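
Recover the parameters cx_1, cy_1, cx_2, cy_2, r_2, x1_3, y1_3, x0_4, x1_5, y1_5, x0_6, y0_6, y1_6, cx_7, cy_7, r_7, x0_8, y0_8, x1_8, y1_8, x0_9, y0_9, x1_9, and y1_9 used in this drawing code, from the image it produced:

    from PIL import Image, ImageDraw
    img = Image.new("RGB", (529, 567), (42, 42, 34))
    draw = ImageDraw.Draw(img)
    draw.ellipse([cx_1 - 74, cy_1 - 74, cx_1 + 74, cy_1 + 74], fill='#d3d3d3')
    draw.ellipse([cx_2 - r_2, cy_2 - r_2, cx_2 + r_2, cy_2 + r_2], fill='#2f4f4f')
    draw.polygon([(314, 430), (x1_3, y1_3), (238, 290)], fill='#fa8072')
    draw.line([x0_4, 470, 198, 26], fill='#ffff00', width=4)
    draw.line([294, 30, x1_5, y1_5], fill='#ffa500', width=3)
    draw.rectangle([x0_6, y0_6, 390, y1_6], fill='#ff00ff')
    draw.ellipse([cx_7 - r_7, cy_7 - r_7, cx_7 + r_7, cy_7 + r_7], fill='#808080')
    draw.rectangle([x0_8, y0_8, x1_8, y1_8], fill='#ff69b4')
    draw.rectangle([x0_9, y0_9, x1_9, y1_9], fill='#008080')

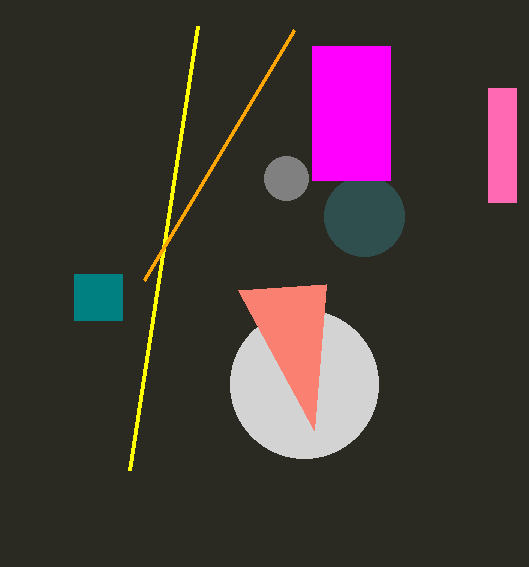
cx_1 = 304, cy_1 = 384, cx_2 = 364, cy_2 = 216, r_2 = 40, x1_3 = 326, y1_3 = 284, x0_4 = 130, x1_5 = 144, y1_5 = 280, x0_6 = 312, y0_6 = 46, y1_6 = 180, cx_7 = 286, cy_7 = 178, r_7 = 22, x0_8 = 488, y0_8 = 88, x1_8 = 516, y1_8 = 202, x0_9 = 74, y0_9 = 274, x1_9 = 122, y1_9 = 320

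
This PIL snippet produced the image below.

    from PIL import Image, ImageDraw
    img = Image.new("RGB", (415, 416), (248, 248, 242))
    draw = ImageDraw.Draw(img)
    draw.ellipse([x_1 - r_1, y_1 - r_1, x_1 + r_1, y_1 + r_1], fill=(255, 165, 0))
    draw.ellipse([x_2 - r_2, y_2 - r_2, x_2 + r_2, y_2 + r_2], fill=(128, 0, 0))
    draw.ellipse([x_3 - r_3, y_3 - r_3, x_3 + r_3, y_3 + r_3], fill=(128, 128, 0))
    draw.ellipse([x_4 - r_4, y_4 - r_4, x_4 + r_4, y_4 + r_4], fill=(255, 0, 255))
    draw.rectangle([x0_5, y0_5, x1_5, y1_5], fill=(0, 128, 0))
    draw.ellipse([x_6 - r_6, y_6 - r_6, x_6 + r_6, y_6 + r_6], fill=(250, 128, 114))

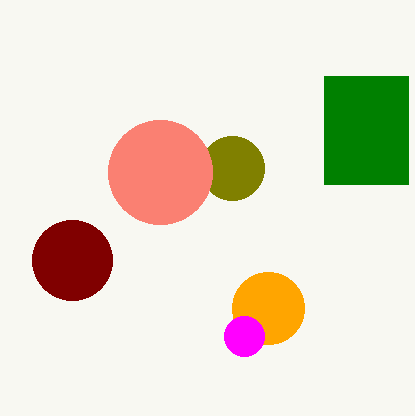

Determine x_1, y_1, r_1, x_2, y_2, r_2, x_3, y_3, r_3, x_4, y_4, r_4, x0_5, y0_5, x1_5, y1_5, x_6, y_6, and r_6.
x_1 = 268; y_1 = 308; r_1 = 36; x_2 = 72; y_2 = 260; r_2 = 40; x_3 = 232; y_3 = 168; r_3 = 32; x_4 = 244; y_4 = 336; r_4 = 20; x0_5 = 324; y0_5 = 76; x1_5 = 408; y1_5 = 184; x_6 = 160; y_6 = 172; r_6 = 52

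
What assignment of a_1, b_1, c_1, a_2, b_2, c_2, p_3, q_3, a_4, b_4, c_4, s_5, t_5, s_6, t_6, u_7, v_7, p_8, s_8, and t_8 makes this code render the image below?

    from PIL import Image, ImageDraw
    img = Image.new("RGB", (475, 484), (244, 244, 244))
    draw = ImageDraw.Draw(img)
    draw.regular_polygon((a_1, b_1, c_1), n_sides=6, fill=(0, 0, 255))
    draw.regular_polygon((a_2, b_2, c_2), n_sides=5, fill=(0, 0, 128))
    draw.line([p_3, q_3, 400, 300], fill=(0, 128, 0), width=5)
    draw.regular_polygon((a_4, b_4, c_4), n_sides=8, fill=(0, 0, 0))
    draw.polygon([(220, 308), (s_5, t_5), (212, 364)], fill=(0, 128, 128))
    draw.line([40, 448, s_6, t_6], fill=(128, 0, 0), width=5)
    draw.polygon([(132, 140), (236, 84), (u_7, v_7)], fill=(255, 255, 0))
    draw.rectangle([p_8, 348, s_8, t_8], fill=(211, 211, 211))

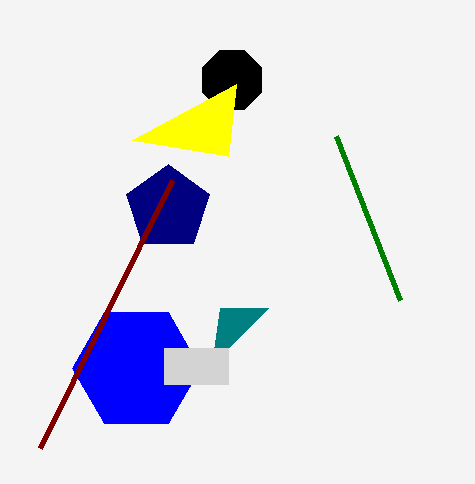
a_1 = 136, b_1 = 368, c_1 = 64, a_2 = 168, b_2 = 208, c_2 = 44, p_3 = 336, q_3 = 136, a_4 = 232, b_4 = 80, c_4 = 32, s_5 = 268, t_5 = 308, s_6 = 172, t_6 = 180, u_7 = 228, v_7 = 156, p_8 = 164, s_8 = 228, t_8 = 384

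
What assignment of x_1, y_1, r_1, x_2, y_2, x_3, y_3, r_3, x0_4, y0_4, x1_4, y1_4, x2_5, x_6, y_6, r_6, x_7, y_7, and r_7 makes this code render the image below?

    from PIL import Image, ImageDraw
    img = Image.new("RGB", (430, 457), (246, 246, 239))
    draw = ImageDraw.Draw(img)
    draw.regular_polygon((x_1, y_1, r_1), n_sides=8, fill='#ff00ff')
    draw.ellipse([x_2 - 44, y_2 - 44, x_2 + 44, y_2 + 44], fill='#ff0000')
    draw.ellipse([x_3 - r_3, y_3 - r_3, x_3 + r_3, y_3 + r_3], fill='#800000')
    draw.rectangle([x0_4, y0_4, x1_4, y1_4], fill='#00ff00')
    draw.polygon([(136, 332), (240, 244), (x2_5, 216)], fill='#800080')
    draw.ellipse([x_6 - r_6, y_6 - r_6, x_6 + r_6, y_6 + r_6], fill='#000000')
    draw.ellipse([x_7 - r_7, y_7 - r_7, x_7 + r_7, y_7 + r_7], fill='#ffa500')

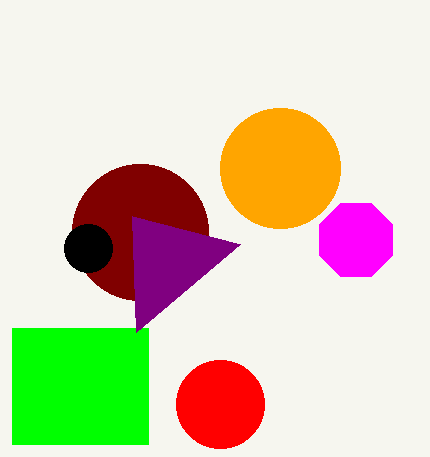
x_1 = 356; y_1 = 240; r_1 = 40; x_2 = 220; y_2 = 404; x_3 = 140; y_3 = 232; r_3 = 68; x0_4 = 12; y0_4 = 328; x1_4 = 148; y1_4 = 444; x2_5 = 132; x_6 = 88; y_6 = 248; r_6 = 24; x_7 = 280; y_7 = 168; r_7 = 60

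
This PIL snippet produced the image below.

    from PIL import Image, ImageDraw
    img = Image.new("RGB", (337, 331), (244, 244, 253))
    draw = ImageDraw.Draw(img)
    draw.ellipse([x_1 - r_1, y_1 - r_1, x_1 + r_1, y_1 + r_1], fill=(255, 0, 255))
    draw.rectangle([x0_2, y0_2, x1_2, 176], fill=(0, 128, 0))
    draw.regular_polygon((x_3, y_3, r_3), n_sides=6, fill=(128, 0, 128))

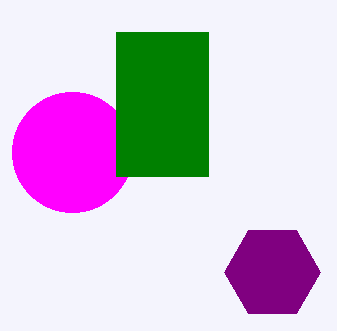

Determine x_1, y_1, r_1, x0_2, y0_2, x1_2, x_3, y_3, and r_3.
x_1 = 72, y_1 = 152, r_1 = 60, x0_2 = 116, y0_2 = 32, x1_2 = 208, x_3 = 272, y_3 = 272, r_3 = 48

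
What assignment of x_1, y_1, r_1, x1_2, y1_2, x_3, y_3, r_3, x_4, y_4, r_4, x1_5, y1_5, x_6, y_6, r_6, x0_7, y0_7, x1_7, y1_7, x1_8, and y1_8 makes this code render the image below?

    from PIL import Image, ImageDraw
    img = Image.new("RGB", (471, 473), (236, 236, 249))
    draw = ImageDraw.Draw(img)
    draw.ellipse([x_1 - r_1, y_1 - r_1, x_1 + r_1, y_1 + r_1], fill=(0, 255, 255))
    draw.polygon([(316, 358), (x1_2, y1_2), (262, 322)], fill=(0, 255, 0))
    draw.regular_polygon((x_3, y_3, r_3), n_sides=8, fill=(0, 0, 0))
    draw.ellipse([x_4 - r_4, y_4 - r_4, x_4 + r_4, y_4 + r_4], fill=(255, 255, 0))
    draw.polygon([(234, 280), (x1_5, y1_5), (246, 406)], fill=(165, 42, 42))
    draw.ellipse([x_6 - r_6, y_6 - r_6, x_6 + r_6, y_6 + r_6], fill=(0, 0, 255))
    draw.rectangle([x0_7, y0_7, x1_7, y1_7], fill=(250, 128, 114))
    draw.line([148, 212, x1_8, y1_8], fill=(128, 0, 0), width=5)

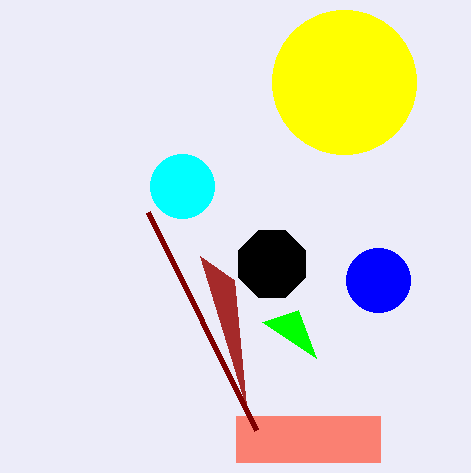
x_1 = 182; y_1 = 186; r_1 = 32; x1_2 = 298; y1_2 = 310; x_3 = 272; y_3 = 264; r_3 = 36; x_4 = 344; y_4 = 82; r_4 = 72; x1_5 = 200; y1_5 = 256; x_6 = 378; y_6 = 280; r_6 = 32; x0_7 = 236; y0_7 = 416; x1_7 = 380; y1_7 = 462; x1_8 = 256; y1_8 = 430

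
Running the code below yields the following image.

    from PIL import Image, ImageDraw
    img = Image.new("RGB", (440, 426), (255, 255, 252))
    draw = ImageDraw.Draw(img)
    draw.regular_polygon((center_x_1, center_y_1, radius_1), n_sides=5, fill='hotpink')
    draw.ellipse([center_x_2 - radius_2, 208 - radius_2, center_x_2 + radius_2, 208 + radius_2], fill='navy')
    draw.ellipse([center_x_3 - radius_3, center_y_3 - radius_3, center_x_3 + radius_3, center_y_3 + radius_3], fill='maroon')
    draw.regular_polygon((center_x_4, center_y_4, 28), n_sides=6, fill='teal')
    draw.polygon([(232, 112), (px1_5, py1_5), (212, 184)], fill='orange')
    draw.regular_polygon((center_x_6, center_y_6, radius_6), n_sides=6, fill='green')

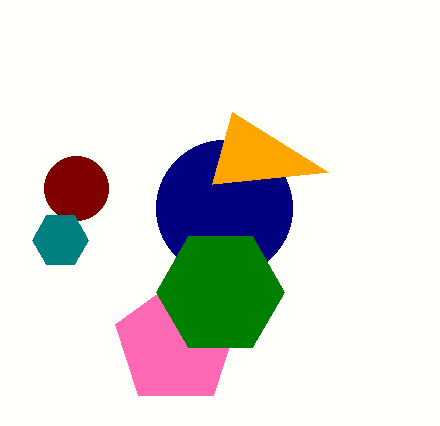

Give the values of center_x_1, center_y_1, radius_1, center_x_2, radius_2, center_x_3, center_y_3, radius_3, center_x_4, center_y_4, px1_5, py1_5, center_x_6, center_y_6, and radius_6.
center_x_1 = 176
center_y_1 = 344
radius_1 = 64
center_x_2 = 224
radius_2 = 68
center_x_3 = 76
center_y_3 = 188
radius_3 = 32
center_x_4 = 60
center_y_4 = 240
px1_5 = 328
py1_5 = 172
center_x_6 = 220
center_y_6 = 292
radius_6 = 64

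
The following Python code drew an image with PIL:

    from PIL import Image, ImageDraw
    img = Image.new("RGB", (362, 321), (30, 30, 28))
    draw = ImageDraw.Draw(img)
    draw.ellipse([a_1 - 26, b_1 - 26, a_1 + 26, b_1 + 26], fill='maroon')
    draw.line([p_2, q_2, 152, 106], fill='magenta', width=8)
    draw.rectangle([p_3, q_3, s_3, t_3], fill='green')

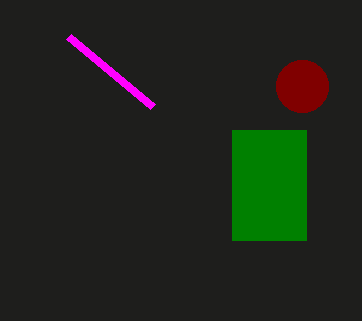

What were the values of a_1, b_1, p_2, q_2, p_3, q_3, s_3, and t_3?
a_1 = 302; b_1 = 86; p_2 = 68; q_2 = 36; p_3 = 232; q_3 = 130; s_3 = 306; t_3 = 240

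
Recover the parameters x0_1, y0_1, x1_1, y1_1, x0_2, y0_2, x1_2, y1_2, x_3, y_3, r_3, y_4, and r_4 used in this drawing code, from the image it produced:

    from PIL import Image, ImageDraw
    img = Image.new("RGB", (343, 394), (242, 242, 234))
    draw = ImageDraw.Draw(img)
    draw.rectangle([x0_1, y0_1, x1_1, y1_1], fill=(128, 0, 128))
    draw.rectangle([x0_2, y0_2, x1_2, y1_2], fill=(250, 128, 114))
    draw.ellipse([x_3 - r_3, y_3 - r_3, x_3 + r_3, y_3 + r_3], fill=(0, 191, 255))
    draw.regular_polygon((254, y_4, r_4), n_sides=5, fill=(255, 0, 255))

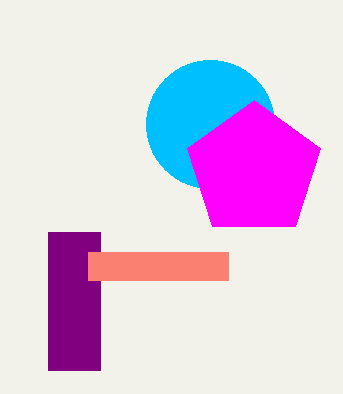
x0_1 = 48, y0_1 = 232, x1_1 = 100, y1_1 = 370, x0_2 = 88, y0_2 = 252, x1_2 = 228, y1_2 = 280, x_3 = 210, y_3 = 124, r_3 = 64, y_4 = 170, r_4 = 70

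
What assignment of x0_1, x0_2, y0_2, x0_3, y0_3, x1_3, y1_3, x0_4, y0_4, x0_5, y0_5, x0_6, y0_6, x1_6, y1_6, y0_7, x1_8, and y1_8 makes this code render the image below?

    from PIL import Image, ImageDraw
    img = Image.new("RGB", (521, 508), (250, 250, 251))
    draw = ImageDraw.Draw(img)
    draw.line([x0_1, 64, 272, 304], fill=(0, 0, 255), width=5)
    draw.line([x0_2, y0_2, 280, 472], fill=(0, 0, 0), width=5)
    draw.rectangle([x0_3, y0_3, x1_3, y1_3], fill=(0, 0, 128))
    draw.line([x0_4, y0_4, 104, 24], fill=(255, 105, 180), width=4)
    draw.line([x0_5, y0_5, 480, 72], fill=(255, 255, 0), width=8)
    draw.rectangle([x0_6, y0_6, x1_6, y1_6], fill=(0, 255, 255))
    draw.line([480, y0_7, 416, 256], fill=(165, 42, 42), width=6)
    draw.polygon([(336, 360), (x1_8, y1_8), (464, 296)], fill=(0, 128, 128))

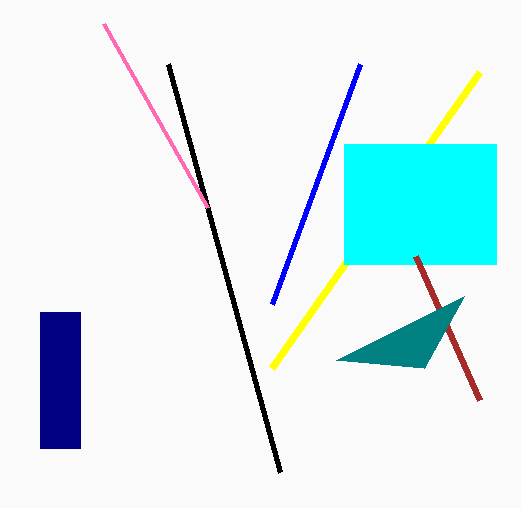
x0_1 = 360, x0_2 = 168, y0_2 = 64, x0_3 = 40, y0_3 = 312, x1_3 = 80, y1_3 = 448, x0_4 = 208, y0_4 = 208, x0_5 = 272, y0_5 = 368, x0_6 = 344, y0_6 = 144, x1_6 = 496, y1_6 = 264, y0_7 = 400, x1_8 = 424, y1_8 = 368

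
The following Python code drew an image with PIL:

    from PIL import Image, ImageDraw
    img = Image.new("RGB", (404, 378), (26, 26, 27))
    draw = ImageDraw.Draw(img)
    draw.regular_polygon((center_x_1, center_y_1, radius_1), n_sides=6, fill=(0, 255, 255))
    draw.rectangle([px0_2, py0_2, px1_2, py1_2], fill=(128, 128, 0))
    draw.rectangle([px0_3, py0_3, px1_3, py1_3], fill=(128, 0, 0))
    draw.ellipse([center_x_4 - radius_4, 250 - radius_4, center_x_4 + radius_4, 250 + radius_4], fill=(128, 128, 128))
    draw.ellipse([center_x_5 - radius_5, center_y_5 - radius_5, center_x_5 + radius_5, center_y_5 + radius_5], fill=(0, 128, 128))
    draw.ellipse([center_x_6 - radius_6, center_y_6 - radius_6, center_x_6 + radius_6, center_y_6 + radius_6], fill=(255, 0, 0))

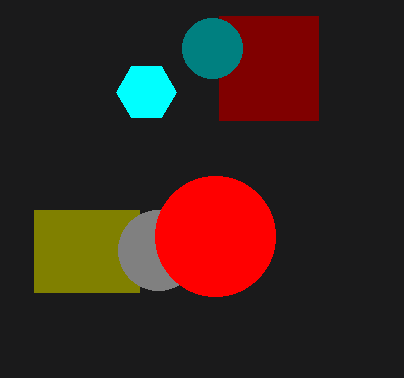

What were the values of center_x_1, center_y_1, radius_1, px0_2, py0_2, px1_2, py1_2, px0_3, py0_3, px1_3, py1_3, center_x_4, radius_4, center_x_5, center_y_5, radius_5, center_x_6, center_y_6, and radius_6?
center_x_1 = 146; center_y_1 = 92; radius_1 = 30; px0_2 = 34; py0_2 = 210; px1_2 = 139; py1_2 = 292; px0_3 = 219; py0_3 = 16; px1_3 = 318; py1_3 = 120; center_x_4 = 158; radius_4 = 40; center_x_5 = 212; center_y_5 = 48; radius_5 = 30; center_x_6 = 215; center_y_6 = 236; radius_6 = 60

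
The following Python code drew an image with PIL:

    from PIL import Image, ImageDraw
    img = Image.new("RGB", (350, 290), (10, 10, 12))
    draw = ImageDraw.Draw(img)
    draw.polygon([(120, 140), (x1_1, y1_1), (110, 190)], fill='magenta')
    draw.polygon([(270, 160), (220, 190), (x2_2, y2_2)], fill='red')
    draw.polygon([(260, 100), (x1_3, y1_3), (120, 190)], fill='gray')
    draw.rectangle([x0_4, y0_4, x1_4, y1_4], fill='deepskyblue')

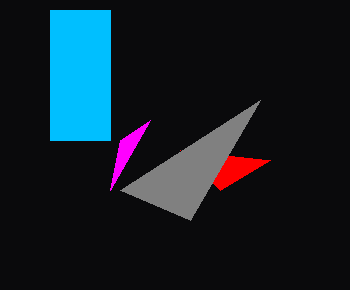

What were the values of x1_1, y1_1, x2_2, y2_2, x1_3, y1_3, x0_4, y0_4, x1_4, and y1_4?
x1_1 = 150
y1_1 = 120
x2_2 = 180
y2_2 = 150
x1_3 = 190
y1_3 = 220
x0_4 = 50
y0_4 = 10
x1_4 = 110
y1_4 = 140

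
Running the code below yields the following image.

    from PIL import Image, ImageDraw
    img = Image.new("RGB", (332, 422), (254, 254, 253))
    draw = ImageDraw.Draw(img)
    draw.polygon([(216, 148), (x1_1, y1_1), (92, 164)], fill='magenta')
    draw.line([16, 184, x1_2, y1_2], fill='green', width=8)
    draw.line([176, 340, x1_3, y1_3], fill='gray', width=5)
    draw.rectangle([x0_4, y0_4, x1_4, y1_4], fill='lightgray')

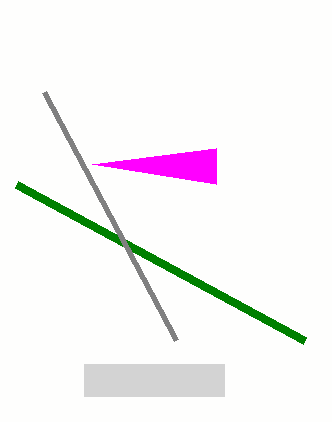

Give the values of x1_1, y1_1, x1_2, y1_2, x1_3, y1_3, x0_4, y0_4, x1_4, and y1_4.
x1_1 = 216
y1_1 = 184
x1_2 = 304
y1_2 = 340
x1_3 = 44
y1_3 = 92
x0_4 = 84
y0_4 = 364
x1_4 = 224
y1_4 = 396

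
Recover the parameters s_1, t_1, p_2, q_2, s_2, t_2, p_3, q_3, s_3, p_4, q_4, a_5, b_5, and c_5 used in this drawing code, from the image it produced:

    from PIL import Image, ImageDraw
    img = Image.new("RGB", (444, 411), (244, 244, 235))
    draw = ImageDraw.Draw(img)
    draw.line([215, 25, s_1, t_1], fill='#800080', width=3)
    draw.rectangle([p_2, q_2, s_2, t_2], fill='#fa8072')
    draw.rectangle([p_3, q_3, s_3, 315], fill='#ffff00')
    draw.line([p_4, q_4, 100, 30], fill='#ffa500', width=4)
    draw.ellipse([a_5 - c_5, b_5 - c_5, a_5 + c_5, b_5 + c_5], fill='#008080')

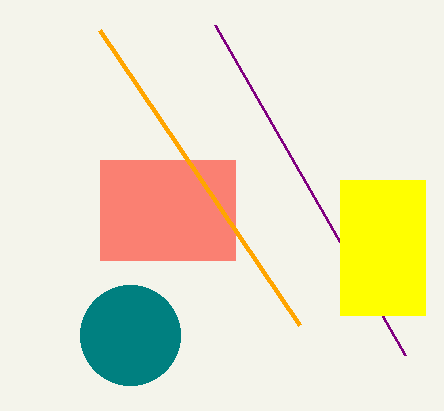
s_1 = 405, t_1 = 355, p_2 = 100, q_2 = 160, s_2 = 235, t_2 = 260, p_3 = 340, q_3 = 180, s_3 = 425, p_4 = 300, q_4 = 325, a_5 = 130, b_5 = 335, c_5 = 50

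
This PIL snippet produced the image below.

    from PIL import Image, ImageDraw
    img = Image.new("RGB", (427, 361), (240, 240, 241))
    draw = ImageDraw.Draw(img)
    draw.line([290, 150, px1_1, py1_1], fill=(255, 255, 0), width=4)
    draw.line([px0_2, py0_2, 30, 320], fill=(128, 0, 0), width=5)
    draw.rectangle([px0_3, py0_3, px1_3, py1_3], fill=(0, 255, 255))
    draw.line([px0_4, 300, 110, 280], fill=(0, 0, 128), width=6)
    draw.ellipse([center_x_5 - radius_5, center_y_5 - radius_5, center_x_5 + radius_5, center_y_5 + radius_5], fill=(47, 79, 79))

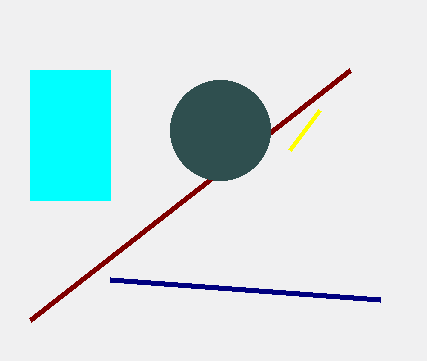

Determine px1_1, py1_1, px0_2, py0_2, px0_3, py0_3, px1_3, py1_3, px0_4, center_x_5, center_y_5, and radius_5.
px1_1 = 320, py1_1 = 110, px0_2 = 350, py0_2 = 70, px0_3 = 30, py0_3 = 70, px1_3 = 110, py1_3 = 200, px0_4 = 380, center_x_5 = 220, center_y_5 = 130, radius_5 = 50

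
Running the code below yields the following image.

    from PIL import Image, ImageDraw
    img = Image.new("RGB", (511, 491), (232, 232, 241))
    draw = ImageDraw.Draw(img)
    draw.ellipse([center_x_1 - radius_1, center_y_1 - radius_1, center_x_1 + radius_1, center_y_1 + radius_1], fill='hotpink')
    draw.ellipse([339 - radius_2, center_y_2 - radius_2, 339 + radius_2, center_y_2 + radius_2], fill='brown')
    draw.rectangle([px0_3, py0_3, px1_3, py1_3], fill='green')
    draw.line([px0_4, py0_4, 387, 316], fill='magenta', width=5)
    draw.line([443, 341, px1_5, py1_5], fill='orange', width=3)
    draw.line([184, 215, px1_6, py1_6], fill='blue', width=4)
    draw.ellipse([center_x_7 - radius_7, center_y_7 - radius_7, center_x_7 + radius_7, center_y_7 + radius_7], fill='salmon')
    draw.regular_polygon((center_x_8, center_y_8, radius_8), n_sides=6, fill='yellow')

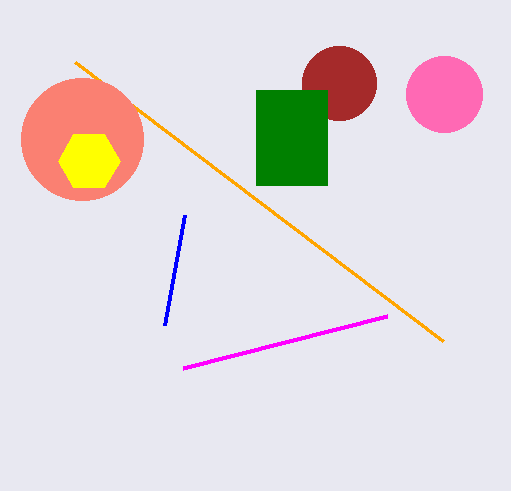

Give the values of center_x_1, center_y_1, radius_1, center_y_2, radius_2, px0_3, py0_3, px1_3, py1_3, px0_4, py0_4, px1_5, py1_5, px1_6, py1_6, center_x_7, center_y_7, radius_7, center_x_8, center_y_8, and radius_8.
center_x_1 = 444, center_y_1 = 94, radius_1 = 38, center_y_2 = 83, radius_2 = 37, px0_3 = 256, py0_3 = 90, px1_3 = 327, py1_3 = 185, px0_4 = 183, py0_4 = 368, px1_5 = 75, py1_5 = 62, px1_6 = 164, py1_6 = 325, center_x_7 = 82, center_y_7 = 139, radius_7 = 61, center_x_8 = 89, center_y_8 = 161, radius_8 = 31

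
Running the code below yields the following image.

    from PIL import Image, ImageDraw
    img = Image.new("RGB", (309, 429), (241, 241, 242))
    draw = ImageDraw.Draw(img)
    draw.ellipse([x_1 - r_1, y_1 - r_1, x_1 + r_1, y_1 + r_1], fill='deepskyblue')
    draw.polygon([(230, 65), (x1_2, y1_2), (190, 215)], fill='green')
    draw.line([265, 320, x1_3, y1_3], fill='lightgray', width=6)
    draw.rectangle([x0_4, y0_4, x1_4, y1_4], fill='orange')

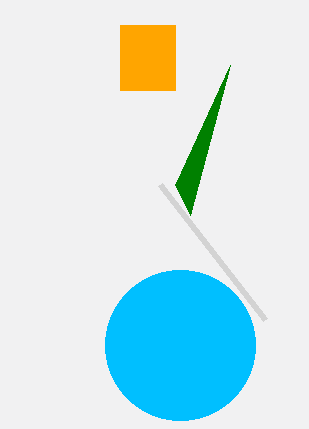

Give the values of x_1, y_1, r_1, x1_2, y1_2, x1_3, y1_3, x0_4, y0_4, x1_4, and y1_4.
x_1 = 180, y_1 = 345, r_1 = 75, x1_2 = 175, y1_2 = 185, x1_3 = 160, y1_3 = 185, x0_4 = 120, y0_4 = 25, x1_4 = 175, y1_4 = 90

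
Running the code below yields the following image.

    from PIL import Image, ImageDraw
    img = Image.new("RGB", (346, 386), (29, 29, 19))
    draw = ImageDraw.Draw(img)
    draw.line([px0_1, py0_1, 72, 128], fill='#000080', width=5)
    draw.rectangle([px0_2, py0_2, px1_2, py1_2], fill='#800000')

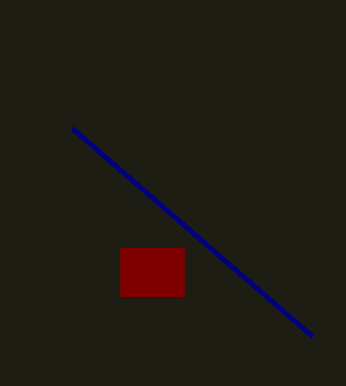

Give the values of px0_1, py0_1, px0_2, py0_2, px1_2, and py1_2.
px0_1 = 312; py0_1 = 336; px0_2 = 120; py0_2 = 248; px1_2 = 184; py1_2 = 296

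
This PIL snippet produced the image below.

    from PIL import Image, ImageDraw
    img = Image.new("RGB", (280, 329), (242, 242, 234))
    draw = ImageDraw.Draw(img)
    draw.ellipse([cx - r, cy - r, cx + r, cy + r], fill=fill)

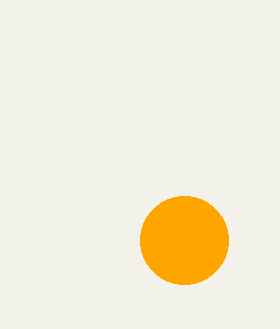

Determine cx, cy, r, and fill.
cx = 184, cy = 240, r = 44, fill = 'orange'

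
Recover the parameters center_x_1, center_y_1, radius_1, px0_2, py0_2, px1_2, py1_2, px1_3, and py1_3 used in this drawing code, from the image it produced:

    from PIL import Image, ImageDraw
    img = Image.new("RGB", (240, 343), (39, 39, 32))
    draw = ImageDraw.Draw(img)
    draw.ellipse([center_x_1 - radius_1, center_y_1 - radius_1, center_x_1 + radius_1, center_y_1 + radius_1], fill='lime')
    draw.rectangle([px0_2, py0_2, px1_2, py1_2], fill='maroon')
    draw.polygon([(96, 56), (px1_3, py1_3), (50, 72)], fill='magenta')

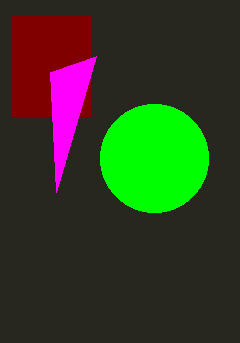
center_x_1 = 154
center_y_1 = 158
radius_1 = 54
px0_2 = 12
py0_2 = 16
px1_2 = 90
py1_2 = 116
px1_3 = 56
py1_3 = 192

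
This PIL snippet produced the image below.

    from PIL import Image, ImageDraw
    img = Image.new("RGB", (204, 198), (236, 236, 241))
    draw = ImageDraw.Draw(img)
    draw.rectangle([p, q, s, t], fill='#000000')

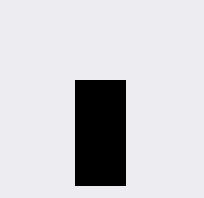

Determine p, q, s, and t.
p = 75; q = 80; s = 125; t = 185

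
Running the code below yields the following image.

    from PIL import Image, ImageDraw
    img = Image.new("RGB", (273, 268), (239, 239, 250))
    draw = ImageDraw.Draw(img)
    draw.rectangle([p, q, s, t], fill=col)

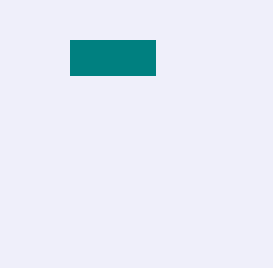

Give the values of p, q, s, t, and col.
p = 70
q = 40
s = 155
t = 75
col = 'teal'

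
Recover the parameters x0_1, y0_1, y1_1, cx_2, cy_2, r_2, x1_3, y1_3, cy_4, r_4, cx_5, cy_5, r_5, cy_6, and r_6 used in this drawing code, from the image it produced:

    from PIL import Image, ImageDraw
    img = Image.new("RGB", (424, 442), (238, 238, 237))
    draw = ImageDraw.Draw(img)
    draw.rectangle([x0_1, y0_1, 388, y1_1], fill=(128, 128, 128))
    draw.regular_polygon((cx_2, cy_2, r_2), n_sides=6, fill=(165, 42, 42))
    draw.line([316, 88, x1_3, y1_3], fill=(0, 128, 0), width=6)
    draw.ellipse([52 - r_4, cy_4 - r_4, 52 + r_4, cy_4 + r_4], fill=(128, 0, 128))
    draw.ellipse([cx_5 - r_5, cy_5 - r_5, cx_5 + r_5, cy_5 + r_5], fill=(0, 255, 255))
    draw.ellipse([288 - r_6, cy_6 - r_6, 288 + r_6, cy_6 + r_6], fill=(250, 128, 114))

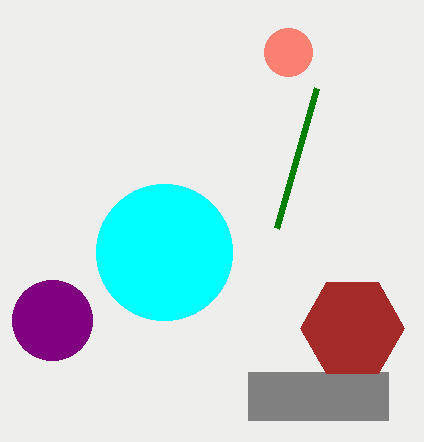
x0_1 = 248, y0_1 = 372, y1_1 = 420, cx_2 = 352, cy_2 = 328, r_2 = 52, x1_3 = 276, y1_3 = 228, cy_4 = 320, r_4 = 40, cx_5 = 164, cy_5 = 252, r_5 = 68, cy_6 = 52, r_6 = 24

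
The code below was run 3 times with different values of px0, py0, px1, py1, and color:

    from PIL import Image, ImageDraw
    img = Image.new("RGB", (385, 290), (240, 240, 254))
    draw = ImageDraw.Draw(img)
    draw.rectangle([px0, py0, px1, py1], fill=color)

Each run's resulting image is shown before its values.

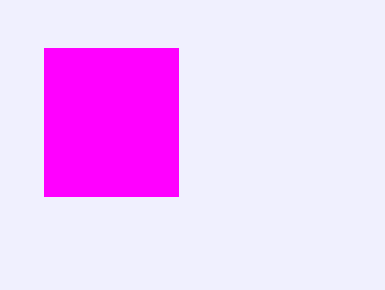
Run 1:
px0 = 44, py0 = 48, px1 = 178, py1 = 196, color = 'magenta'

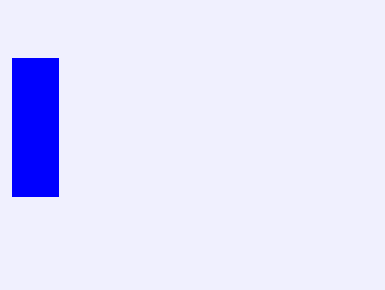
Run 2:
px0 = 12, py0 = 58, px1 = 58, py1 = 196, color = 'blue'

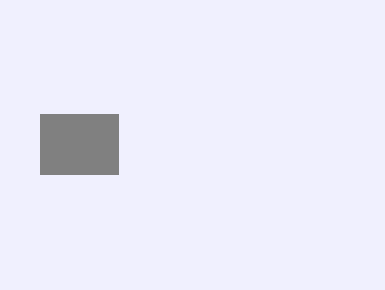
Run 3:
px0 = 40
py0 = 114
px1 = 118
py1 = 174
color = 'gray'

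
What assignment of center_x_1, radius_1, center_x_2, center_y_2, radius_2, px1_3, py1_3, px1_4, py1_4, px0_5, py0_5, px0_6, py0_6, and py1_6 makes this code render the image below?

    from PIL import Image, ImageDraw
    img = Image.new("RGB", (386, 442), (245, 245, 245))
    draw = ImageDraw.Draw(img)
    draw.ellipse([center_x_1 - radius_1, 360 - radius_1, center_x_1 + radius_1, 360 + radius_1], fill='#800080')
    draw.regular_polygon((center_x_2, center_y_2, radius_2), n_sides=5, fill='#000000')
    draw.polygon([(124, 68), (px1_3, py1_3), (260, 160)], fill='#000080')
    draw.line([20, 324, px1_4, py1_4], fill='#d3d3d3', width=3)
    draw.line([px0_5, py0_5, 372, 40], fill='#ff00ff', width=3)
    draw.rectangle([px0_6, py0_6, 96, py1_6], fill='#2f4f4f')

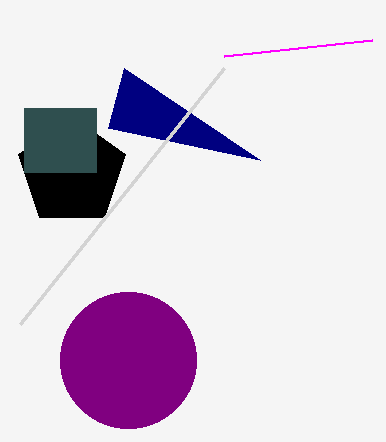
center_x_1 = 128
radius_1 = 68
center_x_2 = 72
center_y_2 = 172
radius_2 = 56
px1_3 = 108
py1_3 = 128
px1_4 = 224
py1_4 = 68
px0_5 = 224
py0_5 = 56
px0_6 = 24
py0_6 = 108
py1_6 = 172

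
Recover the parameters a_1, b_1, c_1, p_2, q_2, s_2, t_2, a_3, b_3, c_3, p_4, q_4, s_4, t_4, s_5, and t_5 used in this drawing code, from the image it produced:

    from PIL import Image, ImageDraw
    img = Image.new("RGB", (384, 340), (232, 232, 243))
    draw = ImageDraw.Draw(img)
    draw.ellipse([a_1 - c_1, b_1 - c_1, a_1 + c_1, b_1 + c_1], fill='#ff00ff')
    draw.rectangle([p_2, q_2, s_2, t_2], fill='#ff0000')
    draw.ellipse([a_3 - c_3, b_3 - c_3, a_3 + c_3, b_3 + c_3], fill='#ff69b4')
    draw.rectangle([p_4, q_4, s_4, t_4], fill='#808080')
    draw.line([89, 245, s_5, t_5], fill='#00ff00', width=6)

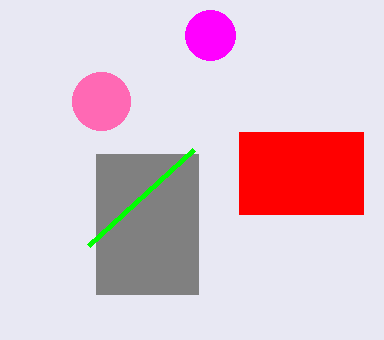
a_1 = 210
b_1 = 35
c_1 = 25
p_2 = 239
q_2 = 132
s_2 = 363
t_2 = 214
a_3 = 101
b_3 = 101
c_3 = 29
p_4 = 96
q_4 = 154
s_4 = 198
t_4 = 294
s_5 = 194
t_5 = 149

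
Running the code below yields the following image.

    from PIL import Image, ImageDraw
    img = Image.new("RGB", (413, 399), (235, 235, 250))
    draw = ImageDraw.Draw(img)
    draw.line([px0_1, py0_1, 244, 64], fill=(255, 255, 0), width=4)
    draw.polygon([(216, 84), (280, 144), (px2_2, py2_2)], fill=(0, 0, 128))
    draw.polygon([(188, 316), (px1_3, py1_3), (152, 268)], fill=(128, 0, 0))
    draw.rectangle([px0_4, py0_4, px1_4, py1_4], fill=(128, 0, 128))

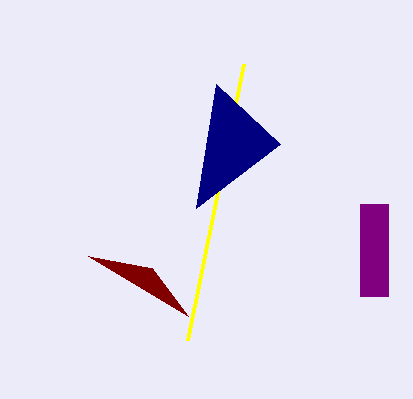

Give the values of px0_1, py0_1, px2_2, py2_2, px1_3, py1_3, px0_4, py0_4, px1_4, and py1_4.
px0_1 = 188; py0_1 = 340; px2_2 = 196; py2_2 = 208; px1_3 = 88; py1_3 = 256; px0_4 = 360; py0_4 = 204; px1_4 = 388; py1_4 = 296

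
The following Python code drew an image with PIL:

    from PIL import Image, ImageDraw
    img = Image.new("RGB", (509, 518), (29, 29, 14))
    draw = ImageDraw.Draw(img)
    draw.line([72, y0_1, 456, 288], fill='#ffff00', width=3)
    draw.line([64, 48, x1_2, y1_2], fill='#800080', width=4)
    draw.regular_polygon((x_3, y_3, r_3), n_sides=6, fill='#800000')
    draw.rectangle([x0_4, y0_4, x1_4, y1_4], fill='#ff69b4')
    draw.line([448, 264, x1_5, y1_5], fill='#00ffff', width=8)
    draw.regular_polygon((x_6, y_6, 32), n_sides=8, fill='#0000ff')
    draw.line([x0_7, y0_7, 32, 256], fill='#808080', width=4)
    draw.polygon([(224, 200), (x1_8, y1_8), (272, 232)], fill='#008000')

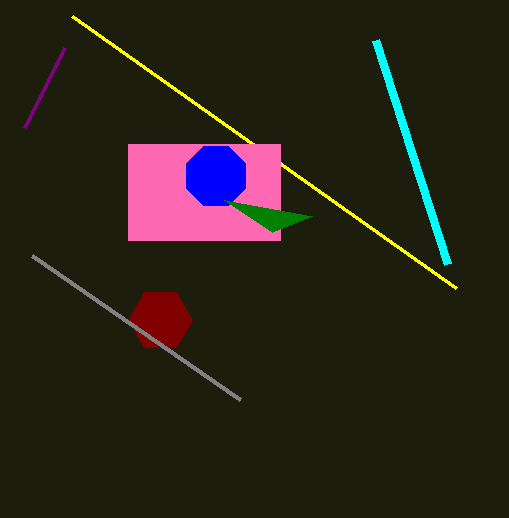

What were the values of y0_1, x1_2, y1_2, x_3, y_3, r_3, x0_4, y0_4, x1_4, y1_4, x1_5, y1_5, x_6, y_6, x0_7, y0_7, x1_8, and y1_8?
y0_1 = 16, x1_2 = 24, y1_2 = 128, x_3 = 160, y_3 = 320, r_3 = 32, x0_4 = 128, y0_4 = 144, x1_4 = 280, y1_4 = 240, x1_5 = 376, y1_5 = 40, x_6 = 216, y_6 = 176, x0_7 = 240, y0_7 = 400, x1_8 = 312, y1_8 = 216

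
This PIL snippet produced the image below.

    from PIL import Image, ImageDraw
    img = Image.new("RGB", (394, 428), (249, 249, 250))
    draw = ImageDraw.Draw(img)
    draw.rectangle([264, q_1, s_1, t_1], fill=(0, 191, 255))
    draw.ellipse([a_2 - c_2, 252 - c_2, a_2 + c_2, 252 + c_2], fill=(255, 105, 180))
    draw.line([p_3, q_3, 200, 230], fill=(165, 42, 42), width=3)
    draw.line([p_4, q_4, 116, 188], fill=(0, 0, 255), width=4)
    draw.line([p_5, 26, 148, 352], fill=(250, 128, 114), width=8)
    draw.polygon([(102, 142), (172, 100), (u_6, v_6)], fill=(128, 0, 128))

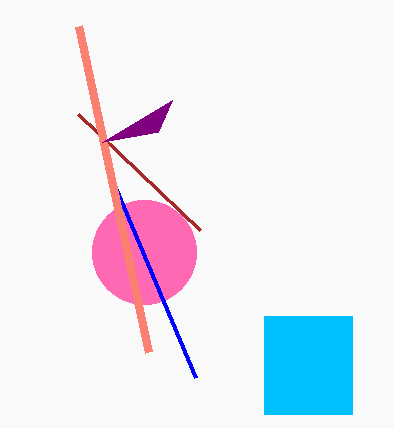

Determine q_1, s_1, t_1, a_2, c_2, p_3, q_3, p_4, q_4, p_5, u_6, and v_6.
q_1 = 316
s_1 = 352
t_1 = 414
a_2 = 144
c_2 = 52
p_3 = 78
q_3 = 114
p_4 = 196
q_4 = 378
p_5 = 78
u_6 = 158
v_6 = 132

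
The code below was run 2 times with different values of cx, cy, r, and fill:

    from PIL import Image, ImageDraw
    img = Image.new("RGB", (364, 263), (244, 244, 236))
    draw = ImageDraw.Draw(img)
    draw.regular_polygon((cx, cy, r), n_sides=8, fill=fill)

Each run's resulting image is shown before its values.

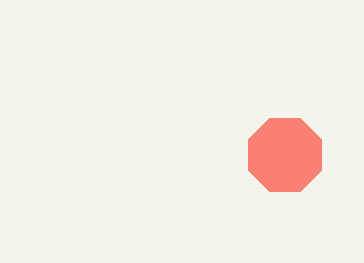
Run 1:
cx = 285; cy = 155; r = 40; fill = 'salmon'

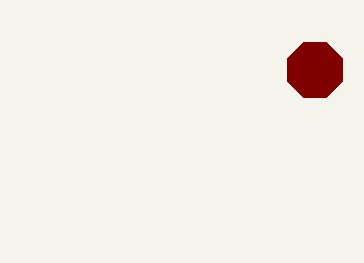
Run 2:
cx = 315
cy = 70
r = 30
fill = 'maroon'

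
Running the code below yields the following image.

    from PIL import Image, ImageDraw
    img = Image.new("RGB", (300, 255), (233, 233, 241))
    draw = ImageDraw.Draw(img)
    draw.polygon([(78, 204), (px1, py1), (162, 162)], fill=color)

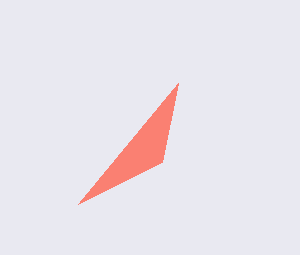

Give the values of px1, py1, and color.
px1 = 178, py1 = 83, color = 'salmon'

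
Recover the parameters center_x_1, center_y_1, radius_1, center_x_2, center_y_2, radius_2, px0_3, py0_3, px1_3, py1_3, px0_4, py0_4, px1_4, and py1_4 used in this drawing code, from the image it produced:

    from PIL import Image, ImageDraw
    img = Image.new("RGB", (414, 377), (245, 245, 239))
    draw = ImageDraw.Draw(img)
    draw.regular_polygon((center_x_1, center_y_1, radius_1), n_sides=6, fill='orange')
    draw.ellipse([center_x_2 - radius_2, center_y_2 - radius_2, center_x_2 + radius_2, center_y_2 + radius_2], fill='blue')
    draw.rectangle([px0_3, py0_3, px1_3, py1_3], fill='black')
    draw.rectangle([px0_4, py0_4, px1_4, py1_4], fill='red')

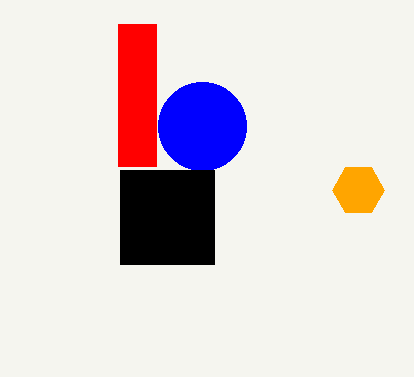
center_x_1 = 358; center_y_1 = 190; radius_1 = 26; center_x_2 = 202; center_y_2 = 126; radius_2 = 44; px0_3 = 120; py0_3 = 170; px1_3 = 214; py1_3 = 264; px0_4 = 118; py0_4 = 24; px1_4 = 156; py1_4 = 166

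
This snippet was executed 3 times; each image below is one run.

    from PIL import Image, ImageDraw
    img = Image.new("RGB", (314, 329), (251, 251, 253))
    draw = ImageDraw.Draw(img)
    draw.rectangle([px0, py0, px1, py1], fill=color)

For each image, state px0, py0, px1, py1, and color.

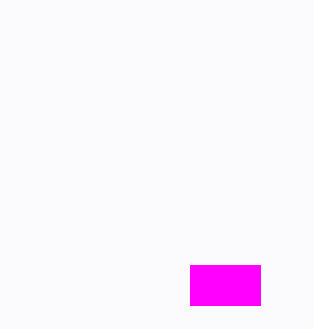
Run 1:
px0 = 190
py0 = 265
px1 = 260
py1 = 305
color = 'magenta'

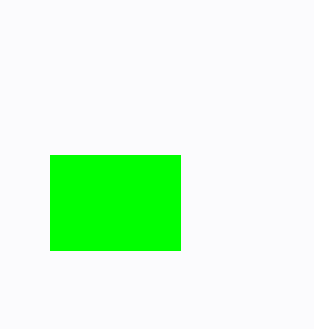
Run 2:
px0 = 50
py0 = 155
px1 = 180
py1 = 250
color = 'lime'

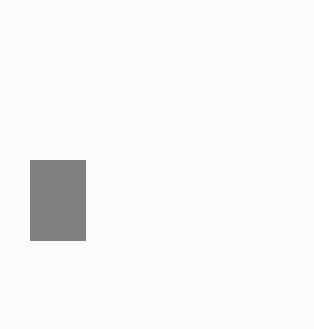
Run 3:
px0 = 30
py0 = 160
px1 = 85
py1 = 240
color = 'gray'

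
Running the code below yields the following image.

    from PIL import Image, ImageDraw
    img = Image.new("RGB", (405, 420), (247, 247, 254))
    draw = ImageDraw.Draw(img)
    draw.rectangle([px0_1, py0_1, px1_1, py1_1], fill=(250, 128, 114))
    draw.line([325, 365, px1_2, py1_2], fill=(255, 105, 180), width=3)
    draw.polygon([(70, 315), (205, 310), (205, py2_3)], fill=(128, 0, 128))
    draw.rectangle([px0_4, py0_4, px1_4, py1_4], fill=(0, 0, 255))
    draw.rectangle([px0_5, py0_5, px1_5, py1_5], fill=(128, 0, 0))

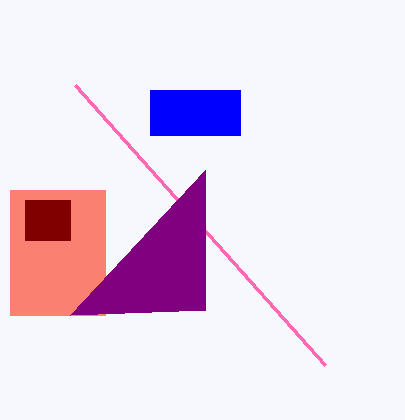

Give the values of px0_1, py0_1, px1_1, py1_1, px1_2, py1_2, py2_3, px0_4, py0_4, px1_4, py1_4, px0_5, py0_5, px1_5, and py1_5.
px0_1 = 10, py0_1 = 190, px1_1 = 105, py1_1 = 315, px1_2 = 75, py1_2 = 85, py2_3 = 170, px0_4 = 150, py0_4 = 90, px1_4 = 240, py1_4 = 135, px0_5 = 25, py0_5 = 200, px1_5 = 70, py1_5 = 240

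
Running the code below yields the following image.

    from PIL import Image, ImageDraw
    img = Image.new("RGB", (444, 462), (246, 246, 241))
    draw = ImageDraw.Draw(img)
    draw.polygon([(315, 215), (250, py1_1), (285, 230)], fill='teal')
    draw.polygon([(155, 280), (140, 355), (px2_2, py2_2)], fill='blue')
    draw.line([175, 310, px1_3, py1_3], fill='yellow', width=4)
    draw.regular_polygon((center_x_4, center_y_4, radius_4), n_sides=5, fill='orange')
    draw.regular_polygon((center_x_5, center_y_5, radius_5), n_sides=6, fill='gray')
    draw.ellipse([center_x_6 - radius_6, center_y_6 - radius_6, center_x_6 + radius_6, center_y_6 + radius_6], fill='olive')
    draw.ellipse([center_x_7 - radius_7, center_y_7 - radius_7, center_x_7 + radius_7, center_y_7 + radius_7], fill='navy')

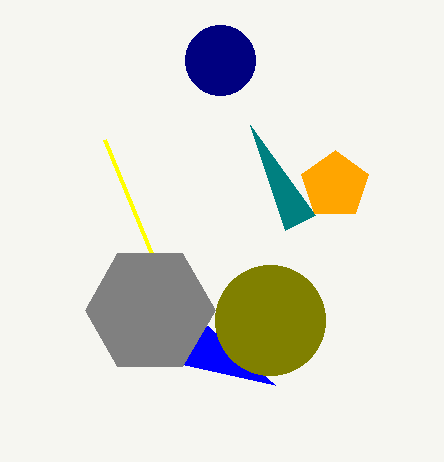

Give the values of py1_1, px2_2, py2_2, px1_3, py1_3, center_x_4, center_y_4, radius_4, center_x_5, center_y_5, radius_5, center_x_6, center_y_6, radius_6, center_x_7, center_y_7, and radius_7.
py1_1 = 125; px2_2 = 275; py2_2 = 385; px1_3 = 105; py1_3 = 140; center_x_4 = 335; center_y_4 = 185; radius_4 = 35; center_x_5 = 150; center_y_5 = 310; radius_5 = 65; center_x_6 = 270; center_y_6 = 320; radius_6 = 55; center_x_7 = 220; center_y_7 = 60; radius_7 = 35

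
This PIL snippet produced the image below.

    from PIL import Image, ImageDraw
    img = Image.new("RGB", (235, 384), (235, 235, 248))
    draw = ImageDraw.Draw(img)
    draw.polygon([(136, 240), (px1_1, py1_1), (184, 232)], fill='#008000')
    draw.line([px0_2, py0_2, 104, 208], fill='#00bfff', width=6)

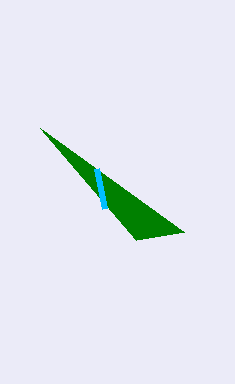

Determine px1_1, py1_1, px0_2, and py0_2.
px1_1 = 40; py1_1 = 128; px0_2 = 96; py0_2 = 168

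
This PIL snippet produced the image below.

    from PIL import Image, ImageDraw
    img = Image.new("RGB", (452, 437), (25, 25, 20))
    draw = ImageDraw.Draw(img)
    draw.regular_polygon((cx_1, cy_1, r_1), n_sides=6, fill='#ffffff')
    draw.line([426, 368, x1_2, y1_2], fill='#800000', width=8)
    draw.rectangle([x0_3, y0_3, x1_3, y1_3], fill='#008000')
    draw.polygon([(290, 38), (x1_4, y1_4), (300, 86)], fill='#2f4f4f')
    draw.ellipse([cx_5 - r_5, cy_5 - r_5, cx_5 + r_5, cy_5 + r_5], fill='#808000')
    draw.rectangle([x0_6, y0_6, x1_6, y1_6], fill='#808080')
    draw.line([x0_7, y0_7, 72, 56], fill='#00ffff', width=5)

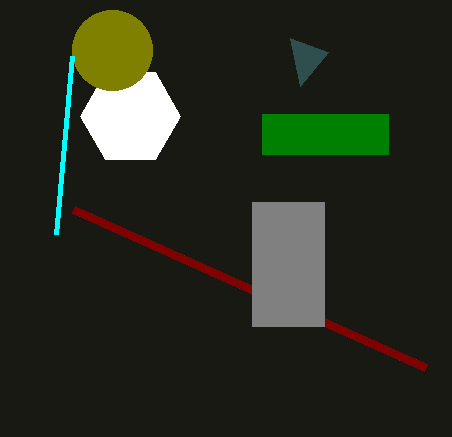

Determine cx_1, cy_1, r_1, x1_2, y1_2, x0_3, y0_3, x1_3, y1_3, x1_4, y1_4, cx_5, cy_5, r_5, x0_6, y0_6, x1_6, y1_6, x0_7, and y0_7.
cx_1 = 130; cy_1 = 116; r_1 = 50; x1_2 = 74; y1_2 = 210; x0_3 = 262; y0_3 = 114; x1_3 = 388; y1_3 = 154; x1_4 = 328; y1_4 = 52; cx_5 = 112; cy_5 = 50; r_5 = 40; x0_6 = 252; y0_6 = 202; x1_6 = 324; y1_6 = 326; x0_7 = 56; y0_7 = 234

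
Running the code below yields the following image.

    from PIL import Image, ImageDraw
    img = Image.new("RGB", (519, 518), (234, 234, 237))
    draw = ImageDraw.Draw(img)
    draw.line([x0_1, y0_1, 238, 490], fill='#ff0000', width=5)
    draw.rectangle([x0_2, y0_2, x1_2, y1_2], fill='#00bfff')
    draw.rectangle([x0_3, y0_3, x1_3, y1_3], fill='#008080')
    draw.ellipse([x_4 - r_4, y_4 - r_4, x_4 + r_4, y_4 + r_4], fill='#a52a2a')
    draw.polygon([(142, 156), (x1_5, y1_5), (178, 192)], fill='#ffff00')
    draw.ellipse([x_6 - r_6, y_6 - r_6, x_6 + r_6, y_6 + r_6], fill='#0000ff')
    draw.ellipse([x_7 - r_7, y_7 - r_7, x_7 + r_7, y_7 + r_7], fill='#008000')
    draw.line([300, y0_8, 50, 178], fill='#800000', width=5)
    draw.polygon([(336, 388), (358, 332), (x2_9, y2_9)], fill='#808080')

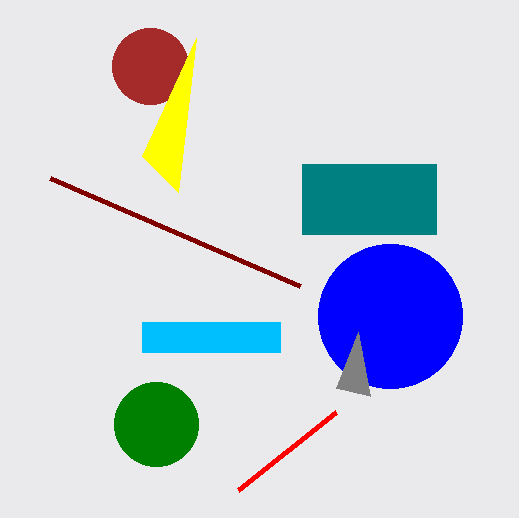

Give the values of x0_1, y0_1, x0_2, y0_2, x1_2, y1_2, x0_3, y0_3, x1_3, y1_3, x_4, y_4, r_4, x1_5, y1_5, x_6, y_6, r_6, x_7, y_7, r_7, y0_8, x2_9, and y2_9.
x0_1 = 336
y0_1 = 412
x0_2 = 142
y0_2 = 322
x1_2 = 280
y1_2 = 352
x0_3 = 302
y0_3 = 164
x1_3 = 436
y1_3 = 234
x_4 = 150
y_4 = 66
r_4 = 38
x1_5 = 196
y1_5 = 38
x_6 = 390
y_6 = 316
r_6 = 72
x_7 = 156
y_7 = 424
r_7 = 42
y0_8 = 286
x2_9 = 370
y2_9 = 396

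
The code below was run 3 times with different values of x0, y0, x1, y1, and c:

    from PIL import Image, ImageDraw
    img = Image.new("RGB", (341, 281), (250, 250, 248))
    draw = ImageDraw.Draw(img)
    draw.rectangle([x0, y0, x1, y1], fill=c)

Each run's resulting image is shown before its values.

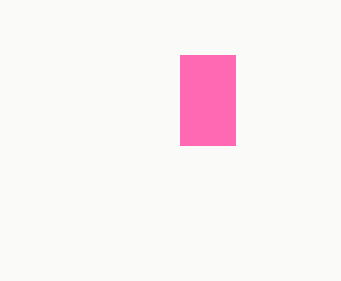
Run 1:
x0 = 180; y0 = 55; x1 = 235; y1 = 145; c = 'hotpink'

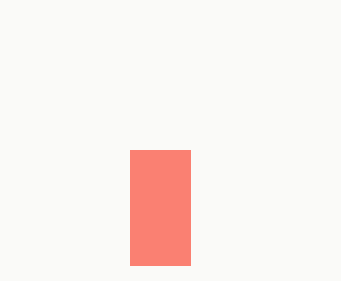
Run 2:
x0 = 130
y0 = 150
x1 = 190
y1 = 265
c = 'salmon'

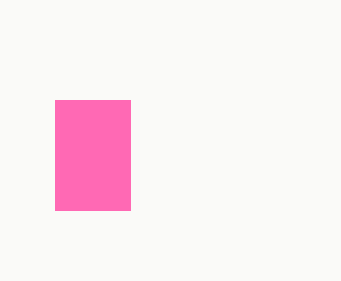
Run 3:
x0 = 55; y0 = 100; x1 = 130; y1 = 210; c = 'hotpink'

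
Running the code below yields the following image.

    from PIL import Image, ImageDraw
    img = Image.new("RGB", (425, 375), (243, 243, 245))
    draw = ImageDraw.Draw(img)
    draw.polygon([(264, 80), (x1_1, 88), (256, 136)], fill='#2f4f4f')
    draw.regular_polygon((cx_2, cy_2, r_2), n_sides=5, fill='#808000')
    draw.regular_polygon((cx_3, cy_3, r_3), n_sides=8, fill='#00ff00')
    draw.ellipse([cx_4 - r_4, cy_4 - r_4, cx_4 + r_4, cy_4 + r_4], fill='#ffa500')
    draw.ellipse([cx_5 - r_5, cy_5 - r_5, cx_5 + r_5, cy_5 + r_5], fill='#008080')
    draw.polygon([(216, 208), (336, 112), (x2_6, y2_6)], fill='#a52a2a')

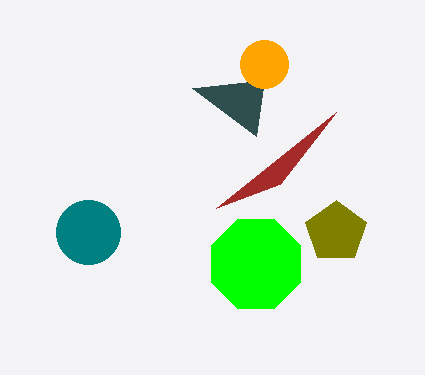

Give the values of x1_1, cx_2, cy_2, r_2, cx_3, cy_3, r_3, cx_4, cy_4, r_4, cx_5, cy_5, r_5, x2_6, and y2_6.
x1_1 = 192; cx_2 = 336; cy_2 = 232; r_2 = 32; cx_3 = 256; cy_3 = 264; r_3 = 48; cx_4 = 264; cy_4 = 64; r_4 = 24; cx_5 = 88; cy_5 = 232; r_5 = 32; x2_6 = 280; y2_6 = 184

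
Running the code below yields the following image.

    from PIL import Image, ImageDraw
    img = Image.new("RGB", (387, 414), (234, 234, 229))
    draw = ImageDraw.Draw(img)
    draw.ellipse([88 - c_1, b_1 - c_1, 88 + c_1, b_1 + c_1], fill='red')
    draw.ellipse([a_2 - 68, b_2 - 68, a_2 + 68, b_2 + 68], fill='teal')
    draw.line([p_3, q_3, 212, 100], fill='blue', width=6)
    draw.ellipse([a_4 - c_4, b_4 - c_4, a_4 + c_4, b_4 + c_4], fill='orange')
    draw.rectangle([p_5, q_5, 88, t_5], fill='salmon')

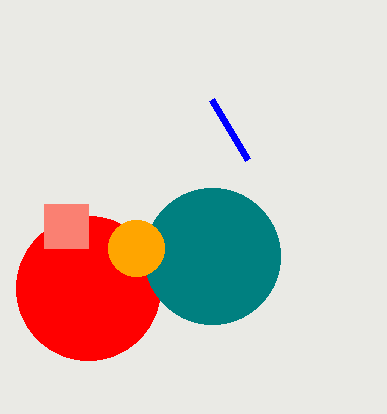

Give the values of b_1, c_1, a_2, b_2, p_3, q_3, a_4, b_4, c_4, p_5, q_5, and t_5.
b_1 = 288, c_1 = 72, a_2 = 212, b_2 = 256, p_3 = 248, q_3 = 160, a_4 = 136, b_4 = 248, c_4 = 28, p_5 = 44, q_5 = 204, t_5 = 248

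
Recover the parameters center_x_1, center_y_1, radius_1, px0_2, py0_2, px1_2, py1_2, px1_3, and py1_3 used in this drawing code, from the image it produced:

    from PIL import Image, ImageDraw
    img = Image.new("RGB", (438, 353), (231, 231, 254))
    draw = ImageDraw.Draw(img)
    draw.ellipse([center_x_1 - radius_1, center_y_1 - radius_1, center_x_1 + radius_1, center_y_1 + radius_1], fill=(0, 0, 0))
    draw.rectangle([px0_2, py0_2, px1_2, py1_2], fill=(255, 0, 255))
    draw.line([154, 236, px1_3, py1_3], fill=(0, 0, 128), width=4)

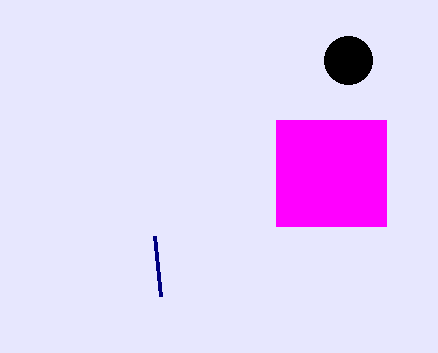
center_x_1 = 348; center_y_1 = 60; radius_1 = 24; px0_2 = 276; py0_2 = 120; px1_2 = 386; py1_2 = 226; px1_3 = 160; py1_3 = 296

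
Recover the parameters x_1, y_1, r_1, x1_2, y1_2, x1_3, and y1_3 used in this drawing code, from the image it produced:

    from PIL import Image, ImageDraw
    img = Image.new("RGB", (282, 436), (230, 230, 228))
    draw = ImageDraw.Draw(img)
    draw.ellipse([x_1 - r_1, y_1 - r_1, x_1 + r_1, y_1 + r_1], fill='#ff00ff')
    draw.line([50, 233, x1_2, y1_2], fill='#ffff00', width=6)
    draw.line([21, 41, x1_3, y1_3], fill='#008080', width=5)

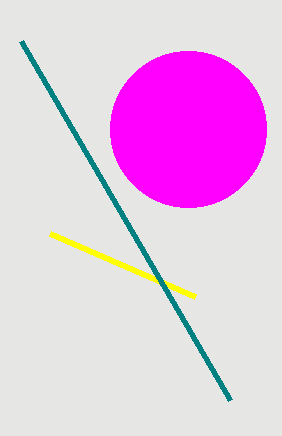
x_1 = 188; y_1 = 129; r_1 = 78; x1_2 = 195; y1_2 = 296; x1_3 = 230; y1_3 = 400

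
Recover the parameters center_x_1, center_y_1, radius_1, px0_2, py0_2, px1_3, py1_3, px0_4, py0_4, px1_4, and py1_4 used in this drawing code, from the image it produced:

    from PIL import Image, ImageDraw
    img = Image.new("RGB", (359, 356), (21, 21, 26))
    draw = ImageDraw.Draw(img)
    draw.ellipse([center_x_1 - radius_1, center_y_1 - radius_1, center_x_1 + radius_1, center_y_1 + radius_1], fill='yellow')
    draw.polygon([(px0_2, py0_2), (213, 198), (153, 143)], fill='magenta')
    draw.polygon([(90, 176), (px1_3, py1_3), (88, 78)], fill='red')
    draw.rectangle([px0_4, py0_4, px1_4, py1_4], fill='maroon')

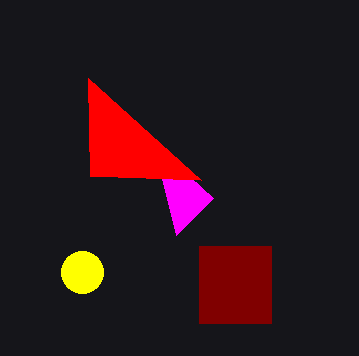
center_x_1 = 82, center_y_1 = 272, radius_1 = 21, px0_2 = 176, py0_2 = 235, px1_3 = 201, py1_3 = 180, px0_4 = 199, py0_4 = 246, px1_4 = 271, py1_4 = 323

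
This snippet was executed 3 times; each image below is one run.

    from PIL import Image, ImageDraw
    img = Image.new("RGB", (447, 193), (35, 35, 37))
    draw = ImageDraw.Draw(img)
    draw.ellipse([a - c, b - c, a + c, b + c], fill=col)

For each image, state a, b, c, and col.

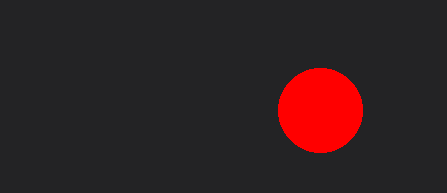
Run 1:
a = 320; b = 110; c = 42; col = 'red'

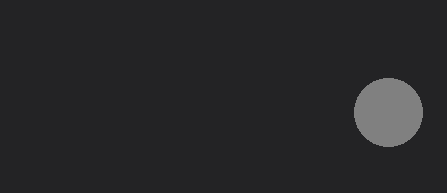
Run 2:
a = 388; b = 112; c = 34; col = 'gray'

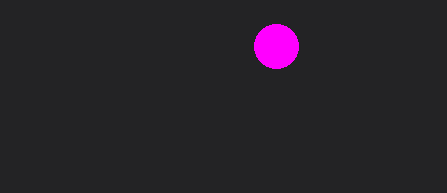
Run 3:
a = 276; b = 46; c = 22; col = 'magenta'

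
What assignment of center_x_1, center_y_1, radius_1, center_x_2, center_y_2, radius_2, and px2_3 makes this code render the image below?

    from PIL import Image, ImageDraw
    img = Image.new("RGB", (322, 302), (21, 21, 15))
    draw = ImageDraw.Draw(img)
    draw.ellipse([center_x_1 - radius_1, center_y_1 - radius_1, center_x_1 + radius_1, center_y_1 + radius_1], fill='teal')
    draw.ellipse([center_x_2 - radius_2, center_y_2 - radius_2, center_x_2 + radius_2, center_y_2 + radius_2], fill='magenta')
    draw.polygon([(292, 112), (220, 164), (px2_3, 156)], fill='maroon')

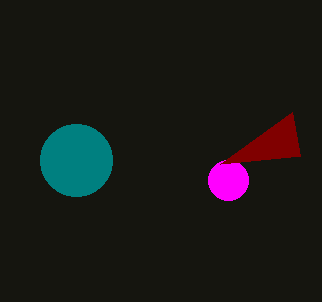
center_x_1 = 76; center_y_1 = 160; radius_1 = 36; center_x_2 = 228; center_y_2 = 180; radius_2 = 20; px2_3 = 300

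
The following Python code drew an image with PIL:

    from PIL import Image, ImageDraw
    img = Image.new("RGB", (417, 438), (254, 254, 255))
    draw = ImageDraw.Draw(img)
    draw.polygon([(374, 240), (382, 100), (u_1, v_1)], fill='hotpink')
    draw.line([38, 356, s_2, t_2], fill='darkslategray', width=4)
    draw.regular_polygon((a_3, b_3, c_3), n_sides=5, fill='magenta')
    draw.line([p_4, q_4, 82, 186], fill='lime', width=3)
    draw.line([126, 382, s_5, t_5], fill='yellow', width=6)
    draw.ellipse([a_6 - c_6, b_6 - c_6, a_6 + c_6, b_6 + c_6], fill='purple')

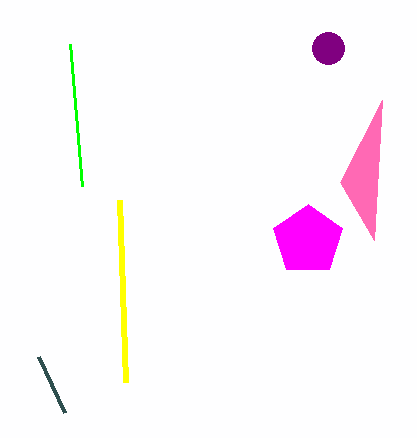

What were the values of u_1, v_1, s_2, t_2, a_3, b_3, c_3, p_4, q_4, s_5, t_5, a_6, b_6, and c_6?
u_1 = 340
v_1 = 182
s_2 = 64
t_2 = 412
a_3 = 308
b_3 = 240
c_3 = 36
p_4 = 70
q_4 = 44
s_5 = 120
t_5 = 200
a_6 = 328
b_6 = 48
c_6 = 16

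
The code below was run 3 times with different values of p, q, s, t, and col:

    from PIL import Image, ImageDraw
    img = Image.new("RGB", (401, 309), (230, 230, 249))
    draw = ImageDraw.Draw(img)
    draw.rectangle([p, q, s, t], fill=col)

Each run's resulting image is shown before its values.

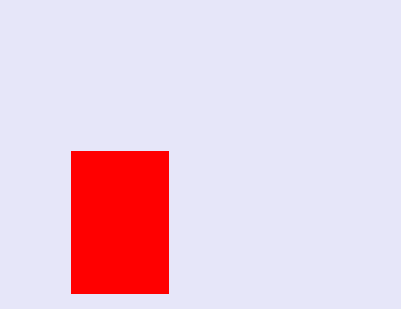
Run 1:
p = 71; q = 151; s = 168; t = 293; col = 'red'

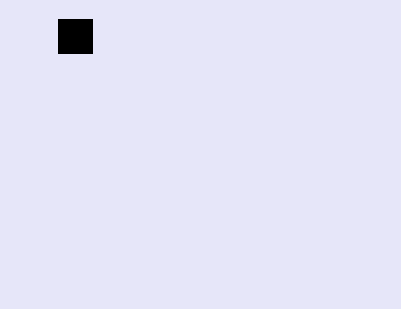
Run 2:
p = 58, q = 19, s = 92, t = 53, col = 'black'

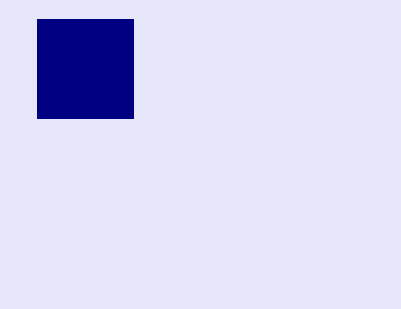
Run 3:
p = 37; q = 19; s = 133; t = 118; col = 'navy'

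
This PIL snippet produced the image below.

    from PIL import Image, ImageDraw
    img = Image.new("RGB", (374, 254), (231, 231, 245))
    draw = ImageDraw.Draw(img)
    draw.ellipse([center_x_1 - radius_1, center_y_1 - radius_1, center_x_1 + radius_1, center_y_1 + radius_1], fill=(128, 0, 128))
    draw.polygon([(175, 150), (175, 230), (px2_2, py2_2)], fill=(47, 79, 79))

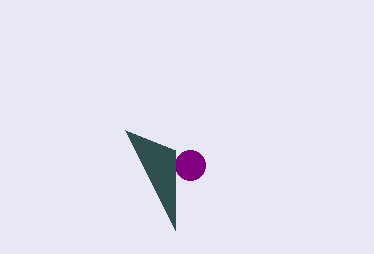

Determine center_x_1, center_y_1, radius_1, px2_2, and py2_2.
center_x_1 = 190; center_y_1 = 165; radius_1 = 15; px2_2 = 125; py2_2 = 130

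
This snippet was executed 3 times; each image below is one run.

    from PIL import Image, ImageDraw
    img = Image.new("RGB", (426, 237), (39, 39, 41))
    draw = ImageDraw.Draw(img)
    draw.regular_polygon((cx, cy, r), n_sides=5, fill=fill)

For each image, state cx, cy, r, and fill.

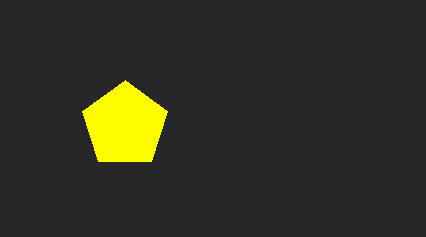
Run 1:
cx = 125, cy = 125, r = 45, fill = 'yellow'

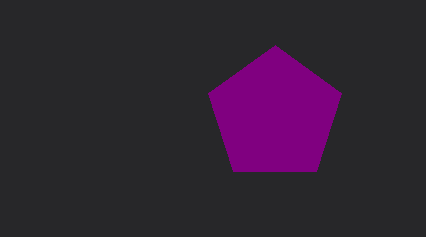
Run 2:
cx = 275, cy = 115, r = 70, fill = 'purple'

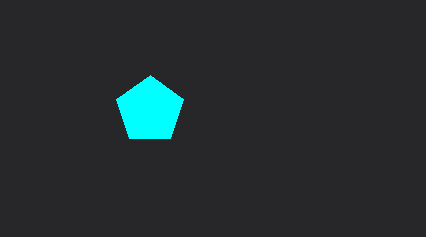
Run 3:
cx = 150, cy = 110, r = 35, fill = 'cyan'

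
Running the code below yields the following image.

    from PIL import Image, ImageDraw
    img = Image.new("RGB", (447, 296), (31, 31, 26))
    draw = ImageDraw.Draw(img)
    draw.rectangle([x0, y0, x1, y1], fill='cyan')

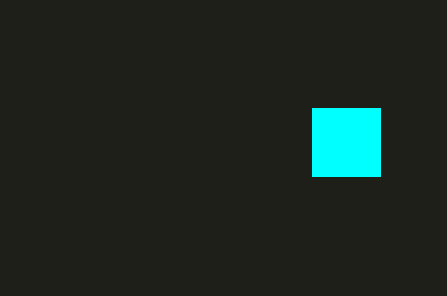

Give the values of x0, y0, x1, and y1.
x0 = 312, y0 = 108, x1 = 380, y1 = 176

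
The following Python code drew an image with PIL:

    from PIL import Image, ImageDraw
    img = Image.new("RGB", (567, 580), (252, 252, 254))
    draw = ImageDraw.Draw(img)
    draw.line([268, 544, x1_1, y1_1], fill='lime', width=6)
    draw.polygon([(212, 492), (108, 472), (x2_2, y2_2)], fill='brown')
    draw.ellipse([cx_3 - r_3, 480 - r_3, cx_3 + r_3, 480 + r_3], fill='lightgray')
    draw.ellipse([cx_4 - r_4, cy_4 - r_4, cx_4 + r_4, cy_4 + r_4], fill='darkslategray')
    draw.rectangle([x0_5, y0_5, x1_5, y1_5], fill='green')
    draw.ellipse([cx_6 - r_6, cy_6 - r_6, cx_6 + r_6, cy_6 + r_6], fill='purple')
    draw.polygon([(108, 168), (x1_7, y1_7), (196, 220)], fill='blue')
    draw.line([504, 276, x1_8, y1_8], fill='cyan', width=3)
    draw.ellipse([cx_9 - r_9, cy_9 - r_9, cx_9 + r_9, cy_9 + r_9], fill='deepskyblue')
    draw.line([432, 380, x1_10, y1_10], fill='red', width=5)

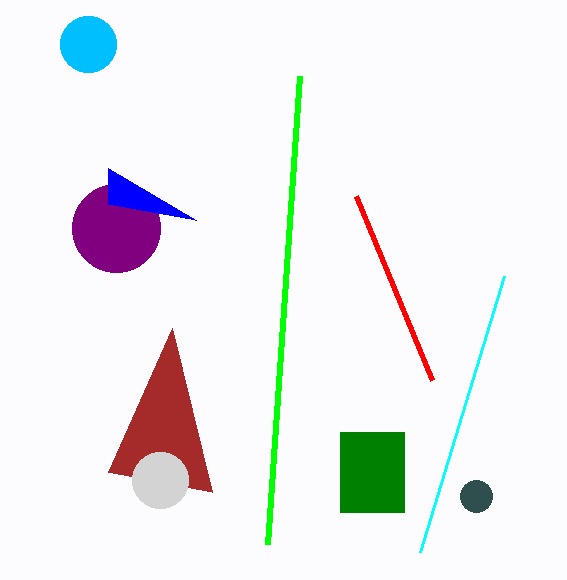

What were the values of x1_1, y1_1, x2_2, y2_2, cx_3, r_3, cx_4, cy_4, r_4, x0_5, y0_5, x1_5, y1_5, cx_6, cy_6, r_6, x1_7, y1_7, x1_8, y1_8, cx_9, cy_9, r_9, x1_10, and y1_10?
x1_1 = 300; y1_1 = 76; x2_2 = 172; y2_2 = 328; cx_3 = 160; r_3 = 28; cx_4 = 476; cy_4 = 496; r_4 = 16; x0_5 = 340; y0_5 = 432; x1_5 = 404; y1_5 = 512; cx_6 = 116; cy_6 = 228; r_6 = 44; x1_7 = 108; y1_7 = 204; x1_8 = 420; y1_8 = 552; cx_9 = 88; cy_9 = 44; r_9 = 28; x1_10 = 356; y1_10 = 196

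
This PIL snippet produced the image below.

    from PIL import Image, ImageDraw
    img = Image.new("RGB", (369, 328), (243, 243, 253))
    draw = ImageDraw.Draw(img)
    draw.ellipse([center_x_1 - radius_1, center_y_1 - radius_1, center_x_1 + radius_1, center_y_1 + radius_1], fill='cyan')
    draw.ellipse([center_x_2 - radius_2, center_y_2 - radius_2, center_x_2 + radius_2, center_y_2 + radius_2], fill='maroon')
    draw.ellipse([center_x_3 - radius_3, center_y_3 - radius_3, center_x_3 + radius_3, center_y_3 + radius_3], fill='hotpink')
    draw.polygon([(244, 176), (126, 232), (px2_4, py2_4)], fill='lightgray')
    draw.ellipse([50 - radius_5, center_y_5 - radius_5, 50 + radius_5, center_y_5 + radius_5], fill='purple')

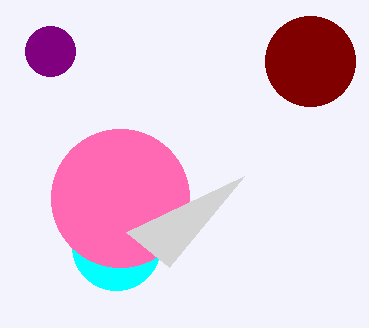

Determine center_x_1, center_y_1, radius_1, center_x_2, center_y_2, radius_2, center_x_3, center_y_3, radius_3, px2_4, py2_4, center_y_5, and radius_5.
center_x_1 = 116; center_y_1 = 246; radius_1 = 44; center_x_2 = 310; center_y_2 = 61; radius_2 = 45; center_x_3 = 120; center_y_3 = 198; radius_3 = 69; px2_4 = 169; py2_4 = 267; center_y_5 = 51; radius_5 = 25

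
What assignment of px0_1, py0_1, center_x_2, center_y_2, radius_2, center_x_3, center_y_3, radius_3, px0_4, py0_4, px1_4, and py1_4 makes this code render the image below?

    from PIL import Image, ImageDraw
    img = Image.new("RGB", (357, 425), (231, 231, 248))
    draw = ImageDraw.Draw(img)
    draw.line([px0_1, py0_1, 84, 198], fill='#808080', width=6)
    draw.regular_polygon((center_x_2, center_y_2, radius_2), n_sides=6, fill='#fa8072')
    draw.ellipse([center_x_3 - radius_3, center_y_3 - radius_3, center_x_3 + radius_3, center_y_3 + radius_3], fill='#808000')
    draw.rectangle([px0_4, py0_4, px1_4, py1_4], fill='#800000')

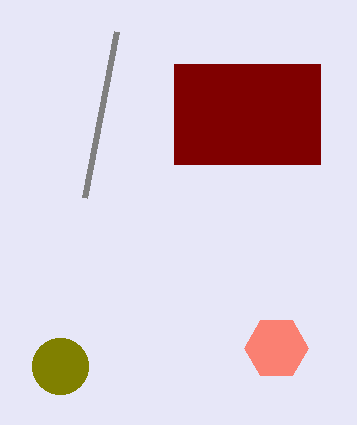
px0_1 = 116, py0_1 = 32, center_x_2 = 276, center_y_2 = 348, radius_2 = 32, center_x_3 = 60, center_y_3 = 366, radius_3 = 28, px0_4 = 174, py0_4 = 64, px1_4 = 320, py1_4 = 164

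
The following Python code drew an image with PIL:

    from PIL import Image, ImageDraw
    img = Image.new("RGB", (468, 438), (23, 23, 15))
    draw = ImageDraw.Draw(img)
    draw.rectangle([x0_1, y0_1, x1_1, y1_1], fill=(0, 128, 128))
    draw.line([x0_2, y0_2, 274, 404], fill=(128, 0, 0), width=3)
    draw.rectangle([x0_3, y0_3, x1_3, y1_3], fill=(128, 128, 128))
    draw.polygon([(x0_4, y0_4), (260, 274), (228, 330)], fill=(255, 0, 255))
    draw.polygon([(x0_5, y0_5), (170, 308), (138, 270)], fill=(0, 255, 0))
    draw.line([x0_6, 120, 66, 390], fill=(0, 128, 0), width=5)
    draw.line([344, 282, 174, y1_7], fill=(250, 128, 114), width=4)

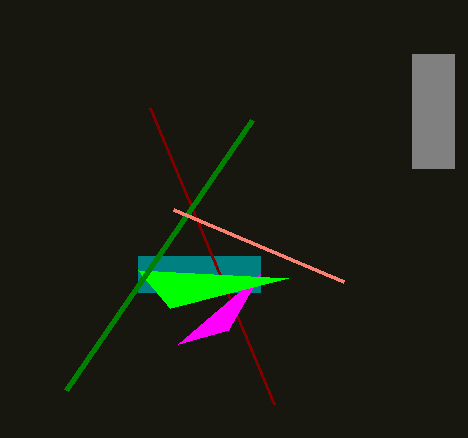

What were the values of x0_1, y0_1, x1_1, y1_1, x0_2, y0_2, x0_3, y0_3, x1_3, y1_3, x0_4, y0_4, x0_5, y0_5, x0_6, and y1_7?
x0_1 = 138
y0_1 = 256
x1_1 = 260
y1_1 = 292
x0_2 = 150
y0_2 = 108
x0_3 = 412
y0_3 = 54
x1_3 = 454
y1_3 = 168
x0_4 = 178
y0_4 = 344
x0_5 = 288
y0_5 = 278
x0_6 = 252
y1_7 = 210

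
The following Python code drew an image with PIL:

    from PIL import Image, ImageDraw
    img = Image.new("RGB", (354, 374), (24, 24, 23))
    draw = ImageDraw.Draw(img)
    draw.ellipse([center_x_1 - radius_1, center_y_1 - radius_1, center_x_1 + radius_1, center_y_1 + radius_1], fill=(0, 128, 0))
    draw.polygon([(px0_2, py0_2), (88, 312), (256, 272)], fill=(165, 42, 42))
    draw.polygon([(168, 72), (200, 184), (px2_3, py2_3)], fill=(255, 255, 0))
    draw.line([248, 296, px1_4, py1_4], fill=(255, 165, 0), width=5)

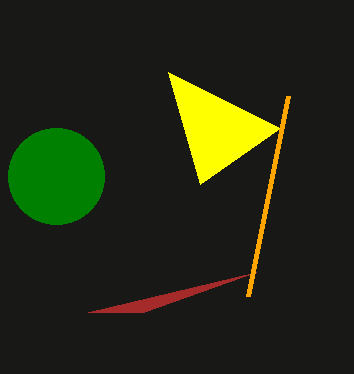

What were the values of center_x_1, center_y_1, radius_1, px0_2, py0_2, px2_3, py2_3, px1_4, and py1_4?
center_x_1 = 56; center_y_1 = 176; radius_1 = 48; px0_2 = 144; py0_2 = 312; px2_3 = 280; py2_3 = 128; px1_4 = 288; py1_4 = 96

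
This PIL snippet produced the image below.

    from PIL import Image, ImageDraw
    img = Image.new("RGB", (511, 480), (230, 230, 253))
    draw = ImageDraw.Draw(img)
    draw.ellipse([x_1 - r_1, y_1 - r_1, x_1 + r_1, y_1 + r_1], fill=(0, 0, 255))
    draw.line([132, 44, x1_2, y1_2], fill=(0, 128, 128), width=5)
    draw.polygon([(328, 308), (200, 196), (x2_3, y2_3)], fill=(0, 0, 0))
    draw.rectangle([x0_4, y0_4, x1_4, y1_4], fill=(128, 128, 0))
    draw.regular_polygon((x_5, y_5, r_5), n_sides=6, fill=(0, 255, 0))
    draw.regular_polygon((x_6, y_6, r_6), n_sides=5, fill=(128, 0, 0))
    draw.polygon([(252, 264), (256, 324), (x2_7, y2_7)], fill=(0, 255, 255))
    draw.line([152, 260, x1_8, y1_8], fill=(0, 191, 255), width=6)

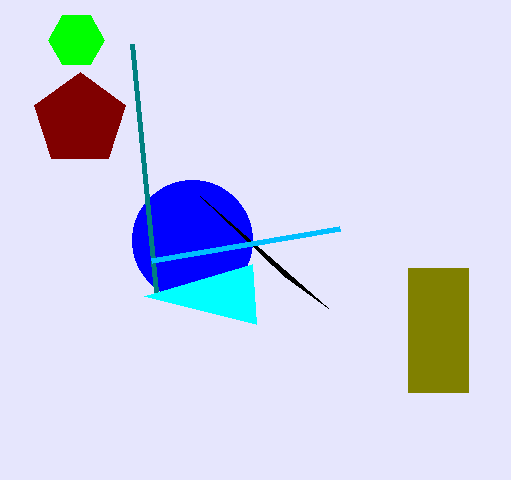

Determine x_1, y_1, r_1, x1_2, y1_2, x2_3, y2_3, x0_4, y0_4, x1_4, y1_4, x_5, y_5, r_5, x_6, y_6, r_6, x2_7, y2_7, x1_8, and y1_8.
x_1 = 192
y_1 = 240
r_1 = 60
x1_2 = 156
y1_2 = 292
x2_3 = 284
y2_3 = 276
x0_4 = 408
y0_4 = 268
x1_4 = 468
y1_4 = 392
x_5 = 76
y_5 = 40
r_5 = 28
x_6 = 80
y_6 = 120
r_6 = 48
x2_7 = 144
y2_7 = 296
x1_8 = 340
y1_8 = 228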